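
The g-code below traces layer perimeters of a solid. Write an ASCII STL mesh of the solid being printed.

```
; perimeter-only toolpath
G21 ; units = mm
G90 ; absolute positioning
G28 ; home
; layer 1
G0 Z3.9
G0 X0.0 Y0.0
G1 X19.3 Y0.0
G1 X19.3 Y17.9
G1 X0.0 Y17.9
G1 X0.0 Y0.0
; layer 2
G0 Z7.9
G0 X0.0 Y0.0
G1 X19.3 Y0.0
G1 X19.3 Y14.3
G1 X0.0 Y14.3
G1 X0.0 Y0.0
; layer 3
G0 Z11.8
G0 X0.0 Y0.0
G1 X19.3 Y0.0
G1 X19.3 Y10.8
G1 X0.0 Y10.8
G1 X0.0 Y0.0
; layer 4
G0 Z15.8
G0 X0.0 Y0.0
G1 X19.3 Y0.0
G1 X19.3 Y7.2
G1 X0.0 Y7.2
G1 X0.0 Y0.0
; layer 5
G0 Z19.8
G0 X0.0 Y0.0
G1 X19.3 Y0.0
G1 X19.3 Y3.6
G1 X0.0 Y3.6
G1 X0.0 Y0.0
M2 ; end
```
solid part
  facet normal 0.0000 0.0000 -1.0000
    outer loop
      vertex 19.3 21.5 0.0
      vertex 19.3 0.0 0.0
      vertex 0.0 0.0 0.0
    endloop
  endfacet
  facet normal 0.0000 0.0000 -1.0000
    outer loop
      vertex 0.0 21.5 0.0
      vertex 19.3 21.5 0.0
      vertex 0.0 0.0 0.0
    endloop
  endfacet
  facet normal 0.0000 -1.0000 0.0000
    outer loop
      vertex 0.0 0.0 0.0
      vertex 19.3 0.0 0.0
      vertex 19.3 0.0 23.7
    endloop
  endfacet
  facet normal 0.0000 -1.0000 0.0000
    outer loop
      vertex 0.0 0.0 0.0
      vertex 19.3 0.0 23.7
      vertex 0.0 0.0 23.7
    endloop
  endfacet
  facet normal 0.0000 0.7406 0.6719
    outer loop
      vertex 0.0 0.0 23.7
      vertex 19.3 0.0 23.7
      vertex 19.3 21.5 0.0
    endloop
  endfacet
  facet normal 0.0000 0.7406 0.6719
    outer loop
      vertex 0.0 0.0 23.7
      vertex 19.3 21.5 0.0
      vertex 0.0 21.5 0.0
    endloop
  endfacet
  facet normal -1.0000 0.0000 0.0000
    outer loop
      vertex 0.0 0.0 23.7
      vertex 0.0 21.5 0.0
      vertex 0.0 0.0 0.0
    endloop
  endfacet
  facet normal 1.0000 0.0000 0.0000
    outer loop
      vertex 19.3 0.0 0.0
      vertex 19.3 21.5 0.0
      vertex 19.3 0.0 23.7
    endloop
  endfacet
endsolid part

The G0 Z moves step by Δz≈3.9 mm. The G1 loops shrink linearly with z, so the solid tapers from its base footprint up to z≈23.7. Closing with a flat bottom cap and the tapered top and triangulating gives 8 facets — a wedge (ramp): 19.3 × 21.5 mm base, rising to 23.7 mm along the y=0 edge and sloping linearly to z=0 at y=21.5.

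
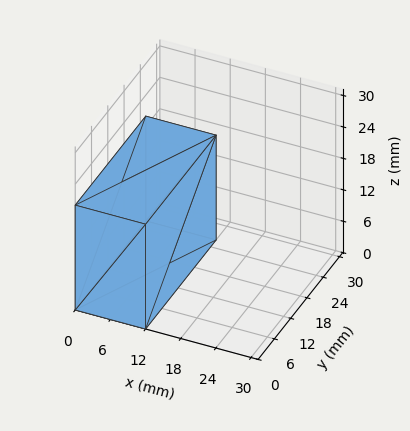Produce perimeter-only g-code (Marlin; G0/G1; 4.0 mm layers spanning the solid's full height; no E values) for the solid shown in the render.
Reading the render: the shape is a rectangular box, roughly 12 × 26 mm footprint and 20 mm tall (dimensions read to the nearest mm from the axis ticks). For the g-code, the solid's height is divided into equal slices at the stated Δz and each level perimeter traced with G1 moves after a G0 lift.

; perimeter-only toolpath
G21 ; units = mm
G90 ; absolute positioning
G28 ; home
; layer 1
G0 Z4.0
G0 X0.0 Y0.0
G1 X12.0 Y0.0
G1 X12.0 Y26.0
G1 X0.0 Y26.0
G1 X0.0 Y0.0
; layer 2
G0 Z8.0
G0 X0.0 Y0.0
G1 X12.0 Y0.0
G1 X12.0 Y26.0
G1 X0.0 Y26.0
G1 X0.0 Y0.0
; layer 3
G0 Z12.0
G0 X0.0 Y0.0
G1 X12.0 Y0.0
G1 X12.0 Y26.0
G1 X0.0 Y26.0
G1 X0.0 Y0.0
; layer 4
G0 Z16.0
G0 X0.0 Y0.0
G1 X12.0 Y0.0
G1 X12.0 Y26.0
G1 X0.0 Y26.0
G1 X0.0 Y0.0
; layer 5
G0 Z20.0
G0 X0.0 Y0.0
G1 X12.0 Y0.0
G1 X12.0 Y26.0
G1 X0.0 Y26.0
G1 X0.0 Y0.0
M2 ; end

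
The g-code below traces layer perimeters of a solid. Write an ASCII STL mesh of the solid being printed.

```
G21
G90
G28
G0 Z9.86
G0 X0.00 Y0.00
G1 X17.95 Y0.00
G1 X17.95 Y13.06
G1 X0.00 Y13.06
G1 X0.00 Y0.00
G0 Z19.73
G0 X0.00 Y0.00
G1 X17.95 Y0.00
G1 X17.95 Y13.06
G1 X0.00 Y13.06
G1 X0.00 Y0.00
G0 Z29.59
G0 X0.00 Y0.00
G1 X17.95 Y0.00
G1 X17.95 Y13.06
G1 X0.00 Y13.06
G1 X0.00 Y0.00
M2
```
solid part
  facet normal 0.0000 0.0000 -1.0000
    outer loop
      vertex 17.95 13.06 0.00
      vertex 17.95 0.00 0.00
      vertex 0.00 0.00 0.00
    endloop
  endfacet
  facet normal 0.0000 0.0000 -1.0000
    outer loop
      vertex 0.00 13.06 0.00
      vertex 17.95 13.06 0.00
      vertex 0.00 0.00 0.00
    endloop
  endfacet
  facet normal 0.0000 0.0000 1.0000
    outer loop
      vertex 0.00 0.00 29.59
      vertex 17.95 0.00 29.59
      vertex 17.95 13.06 29.59
    endloop
  endfacet
  facet normal 0.0000 0.0000 1.0000
    outer loop
      vertex 0.00 0.00 29.59
      vertex 17.95 13.06 29.59
      vertex 0.00 13.06 29.59
    endloop
  endfacet
  facet normal 0.0000 -1.0000 0.0000
    outer loop
      vertex 0.00 0.00 0.00
      vertex 17.95 0.00 0.00
      vertex 17.95 0.00 29.59
    endloop
  endfacet
  facet normal 0.0000 -1.0000 0.0000
    outer loop
      vertex 0.00 0.00 0.00
      vertex 17.95 0.00 29.59
      vertex 0.00 0.00 29.59
    endloop
  endfacet
  facet normal 0.0000 1.0000 0.0000
    outer loop
      vertex 17.95 13.06 29.59
      vertex 17.95 13.06 0.00
      vertex 0.00 13.06 0.00
    endloop
  endfacet
  facet normal 0.0000 1.0000 0.0000
    outer loop
      vertex 0.00 13.06 29.59
      vertex 17.95 13.06 29.59
      vertex 0.00 13.06 0.00
    endloop
  endfacet
  facet normal -1.0000 0.0000 0.0000
    outer loop
      vertex 0.00 13.06 29.59
      vertex 0.00 13.06 0.00
      vertex 0.00 0.00 0.00
    endloop
  endfacet
  facet normal -1.0000 0.0000 0.0000
    outer loop
      vertex 0.00 0.00 29.59
      vertex 0.00 13.06 29.59
      vertex 0.00 0.00 0.00
    endloop
  endfacet
  facet normal 1.0000 0.0000 0.0000
    outer loop
      vertex 17.95 0.00 0.00
      vertex 17.95 13.06 0.00
      vertex 17.95 13.06 29.59
    endloop
  endfacet
  facet normal 1.0000 0.0000 0.0000
    outer loop
      vertex 17.95 0.00 0.00
      vertex 17.95 13.06 29.59
      vertex 17.95 0.00 29.59
    endloop
  endfacet
endsolid part

The G0 Z moves step by Δz≈9.86 mm. Every layer's G1 loop is the same polygon, so the solid is a straight extrusion of it from z=0 to z≈29.6. Closing with flat bottom and top caps and triangulating gives 12 facets — a rectangular box, roughly 17.9 × 13.1 mm footprint and 29.6 mm tall.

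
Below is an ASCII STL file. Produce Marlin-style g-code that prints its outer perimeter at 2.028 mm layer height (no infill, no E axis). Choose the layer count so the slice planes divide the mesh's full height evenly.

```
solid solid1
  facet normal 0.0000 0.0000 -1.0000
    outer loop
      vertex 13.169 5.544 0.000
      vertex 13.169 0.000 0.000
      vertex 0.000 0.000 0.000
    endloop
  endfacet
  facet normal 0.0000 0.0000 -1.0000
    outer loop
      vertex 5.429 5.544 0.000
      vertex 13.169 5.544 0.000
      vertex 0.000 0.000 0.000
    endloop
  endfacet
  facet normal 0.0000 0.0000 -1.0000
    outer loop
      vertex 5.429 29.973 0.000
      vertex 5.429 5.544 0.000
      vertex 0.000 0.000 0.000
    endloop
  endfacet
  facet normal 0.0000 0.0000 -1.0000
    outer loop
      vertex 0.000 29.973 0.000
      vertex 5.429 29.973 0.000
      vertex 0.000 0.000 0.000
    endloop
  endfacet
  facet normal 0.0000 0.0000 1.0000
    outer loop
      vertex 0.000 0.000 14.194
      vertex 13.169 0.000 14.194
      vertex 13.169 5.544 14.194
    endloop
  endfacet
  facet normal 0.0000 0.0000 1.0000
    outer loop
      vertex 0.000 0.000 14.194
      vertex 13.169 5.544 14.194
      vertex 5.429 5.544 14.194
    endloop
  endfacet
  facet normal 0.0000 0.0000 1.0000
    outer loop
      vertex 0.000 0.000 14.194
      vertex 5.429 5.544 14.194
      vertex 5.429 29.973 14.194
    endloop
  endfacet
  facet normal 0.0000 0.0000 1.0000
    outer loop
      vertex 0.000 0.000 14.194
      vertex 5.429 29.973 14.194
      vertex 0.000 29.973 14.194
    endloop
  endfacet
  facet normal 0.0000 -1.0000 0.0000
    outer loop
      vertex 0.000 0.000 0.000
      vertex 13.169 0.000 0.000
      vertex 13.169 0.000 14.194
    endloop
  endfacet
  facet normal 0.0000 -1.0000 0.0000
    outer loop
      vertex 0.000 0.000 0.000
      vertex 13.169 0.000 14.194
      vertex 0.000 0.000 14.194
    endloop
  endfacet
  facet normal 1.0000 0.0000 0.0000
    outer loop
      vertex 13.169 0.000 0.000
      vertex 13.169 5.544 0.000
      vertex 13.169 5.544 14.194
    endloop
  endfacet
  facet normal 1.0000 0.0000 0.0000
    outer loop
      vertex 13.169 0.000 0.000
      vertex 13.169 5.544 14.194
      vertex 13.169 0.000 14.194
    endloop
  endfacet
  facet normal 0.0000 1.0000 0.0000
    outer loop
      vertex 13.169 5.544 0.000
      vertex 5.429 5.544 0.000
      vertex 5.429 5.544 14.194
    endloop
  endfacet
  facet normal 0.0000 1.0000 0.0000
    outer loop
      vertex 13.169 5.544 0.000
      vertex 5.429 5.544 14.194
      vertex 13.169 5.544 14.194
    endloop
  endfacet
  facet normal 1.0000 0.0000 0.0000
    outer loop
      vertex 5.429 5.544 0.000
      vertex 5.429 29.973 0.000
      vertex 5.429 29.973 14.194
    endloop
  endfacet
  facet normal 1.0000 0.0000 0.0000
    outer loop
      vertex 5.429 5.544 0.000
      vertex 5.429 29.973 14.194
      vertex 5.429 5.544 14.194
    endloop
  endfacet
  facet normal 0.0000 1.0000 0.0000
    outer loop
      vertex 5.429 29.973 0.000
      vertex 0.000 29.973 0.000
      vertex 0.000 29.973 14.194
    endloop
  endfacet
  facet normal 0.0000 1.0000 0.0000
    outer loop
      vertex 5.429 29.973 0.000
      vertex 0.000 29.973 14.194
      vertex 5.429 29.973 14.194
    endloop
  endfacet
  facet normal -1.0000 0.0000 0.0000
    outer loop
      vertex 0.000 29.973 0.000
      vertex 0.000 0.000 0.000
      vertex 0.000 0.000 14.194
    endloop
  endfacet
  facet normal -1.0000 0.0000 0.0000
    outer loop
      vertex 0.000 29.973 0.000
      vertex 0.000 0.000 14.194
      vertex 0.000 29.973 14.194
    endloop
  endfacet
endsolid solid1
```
; perimeter-only toolpath
G21 ; units = mm
G90 ; absolute positioning
G28 ; home
; layer 1
G0 Z2.028
G0 X0.000 Y0.000
G1 X13.169 Y0.000
G1 X13.169 Y5.544
G1 X5.429 Y5.544
G1 X5.429 Y29.973
G1 X0.000 Y29.973
G1 X0.000 Y0.000
; layer 2
G0 Z4.055
G0 X0.000 Y0.000
G1 X13.169 Y0.000
G1 X13.169 Y5.544
G1 X5.429 Y5.544
G1 X5.429 Y29.973
G1 X0.000 Y29.973
G1 X0.000 Y0.000
; layer 3
G0 Z6.083
G0 X0.000 Y0.000
G1 X13.169 Y0.000
G1 X13.169 Y5.544
G1 X5.429 Y5.544
G1 X5.429 Y29.973
G1 X0.000 Y29.973
G1 X0.000 Y0.000
; layer 4
G0 Z8.111
G0 X0.000 Y0.000
G1 X13.169 Y0.000
G1 X13.169 Y5.544
G1 X5.429 Y5.544
G1 X5.429 Y29.973
G1 X0.000 Y29.973
G1 X0.000 Y0.000
; layer 5
G0 Z10.139
G0 X0.000 Y0.000
G1 X13.169 Y0.000
G1 X13.169 Y5.544
G1 X5.429 Y5.544
G1 X5.429 Y29.973
G1 X0.000 Y29.973
G1 X0.000 Y0.000
; layer 6
G0 Z12.166
G0 X0.000 Y0.000
G1 X13.169 Y0.000
G1 X13.169 Y5.544
G1 X5.429 Y5.544
G1 X5.429 Y29.973
G1 X0.000 Y29.973
G1 X0.000 Y0.000
; layer 7
G0 Z14.194
G0 X0.000 Y0.000
G1 X13.169 Y0.000
G1 X13.169 Y5.544
G1 X5.429 Y5.544
G1 X5.429 Y29.973
G1 X0.000 Y29.973
G1 X0.000 Y0.000
M2 ; end

The solid is an L-shaped prism: outer 13.2 × 30 mm, arm thicknesses ≈ 5.54 mm (horizontal) and 5.43 mm (vertical), extruded 14.2 mm in z. Slicing at Δz = 2.028 mm — 7 equal slices spanning the solid's height, so layer i sits at z = i·h/7 — gives 7 non-empty perimeters. Each is a 6-segment closed polygon; G0 lifts to the layer z and rapids to the start vertex, then G1 traces the edges.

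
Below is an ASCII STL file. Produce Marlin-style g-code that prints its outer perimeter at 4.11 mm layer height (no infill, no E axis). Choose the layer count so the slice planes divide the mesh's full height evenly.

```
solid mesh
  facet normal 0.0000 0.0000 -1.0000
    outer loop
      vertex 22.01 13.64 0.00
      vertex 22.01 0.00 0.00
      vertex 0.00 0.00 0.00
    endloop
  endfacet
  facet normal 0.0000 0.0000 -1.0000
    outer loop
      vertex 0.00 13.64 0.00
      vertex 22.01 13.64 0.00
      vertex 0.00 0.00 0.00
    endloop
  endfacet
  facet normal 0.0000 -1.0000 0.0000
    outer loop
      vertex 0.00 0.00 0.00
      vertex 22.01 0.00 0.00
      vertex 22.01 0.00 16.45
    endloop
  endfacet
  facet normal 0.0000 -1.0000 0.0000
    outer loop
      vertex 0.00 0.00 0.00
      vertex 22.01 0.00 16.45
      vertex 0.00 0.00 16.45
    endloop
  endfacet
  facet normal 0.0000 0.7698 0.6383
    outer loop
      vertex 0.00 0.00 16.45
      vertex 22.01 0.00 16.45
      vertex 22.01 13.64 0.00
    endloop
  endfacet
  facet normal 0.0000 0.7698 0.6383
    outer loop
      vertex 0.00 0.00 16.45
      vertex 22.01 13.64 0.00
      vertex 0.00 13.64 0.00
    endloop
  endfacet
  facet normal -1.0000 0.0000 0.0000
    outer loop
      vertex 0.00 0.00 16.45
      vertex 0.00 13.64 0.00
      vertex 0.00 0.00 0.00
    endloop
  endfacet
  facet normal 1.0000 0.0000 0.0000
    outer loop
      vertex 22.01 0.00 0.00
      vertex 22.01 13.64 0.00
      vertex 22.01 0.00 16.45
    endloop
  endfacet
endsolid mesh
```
; perimeter-only toolpath
G21 ; units = mm
G90 ; absolute positioning
G28 ; home
; layer 1
G0 Z4.11
G0 X0.00 Y0.00
G1 X22.01 Y0.00
G1 X22.01 Y10.23
G1 X0.00 Y10.23
G1 X0.00 Y0.00
; layer 2
G0 Z8.22
G0 X0.00 Y0.00
G1 X22.01 Y0.00
G1 X22.01 Y6.82
G1 X0.00 Y6.82
G1 X0.00 Y0.00
; layer 3
G0 Z12.34
G0 X0.00 Y0.00
G1 X22.01 Y0.00
G1 X22.01 Y3.41
G1 X0.00 Y3.41
G1 X0.00 Y0.00
M2 ; end

The solid is a wedge (ramp): 22 × 13.6 mm base, rising to 16.4 mm along the y=0 edge and sloping linearly to z=0 at y=13.6. Slicing at Δz = 4.11 mm — 4 equal slices spanning the solid's height, so layer i sits at z = i·h/4 — gives 3 non-empty perimeters. Each is a 4-segment closed polygon; G0 lifts to the layer z and rapids to the start vertex, then G1 traces the edges. The cross-section shrinks linearly with z (the slice at the apex is degenerate and omitted).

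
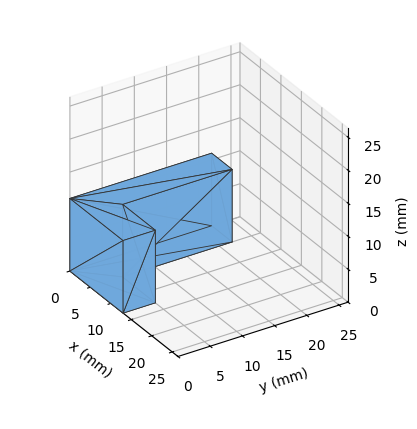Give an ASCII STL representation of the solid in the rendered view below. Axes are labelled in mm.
Reading the render: the shape is an L-shaped prism: outer 13 × 22 mm, arm thicknesses ≈ 5 mm (horizontal) and 5 mm (vertical), extruded 11 mm in z (dimensions read to the nearest mm from the axis ticks). For the STL, each face is triangulated and given an outward normal.

solid part
  facet normal 0.0000 0.0000 -1.0000
    outer loop
      vertex 13.00 5.00 0.00
      vertex 13.00 0.00 0.00
      vertex 0.00 0.00 0.00
    endloop
  endfacet
  facet normal 0.0000 0.0000 -1.0000
    outer loop
      vertex 5.00 5.00 0.00
      vertex 13.00 5.00 0.00
      vertex 0.00 0.00 0.00
    endloop
  endfacet
  facet normal 0.0000 0.0000 -1.0000
    outer loop
      vertex 5.00 22.00 0.00
      vertex 5.00 5.00 0.00
      vertex 0.00 0.00 0.00
    endloop
  endfacet
  facet normal 0.0000 0.0000 -1.0000
    outer loop
      vertex 0.00 22.00 0.00
      vertex 5.00 22.00 0.00
      vertex 0.00 0.00 0.00
    endloop
  endfacet
  facet normal 0.0000 0.0000 1.0000
    outer loop
      vertex 0.00 0.00 11.00
      vertex 13.00 0.00 11.00
      vertex 13.00 5.00 11.00
    endloop
  endfacet
  facet normal 0.0000 0.0000 1.0000
    outer loop
      vertex 0.00 0.00 11.00
      vertex 13.00 5.00 11.00
      vertex 5.00 5.00 11.00
    endloop
  endfacet
  facet normal 0.0000 0.0000 1.0000
    outer loop
      vertex 0.00 0.00 11.00
      vertex 5.00 5.00 11.00
      vertex 5.00 22.00 11.00
    endloop
  endfacet
  facet normal 0.0000 0.0000 1.0000
    outer loop
      vertex 0.00 0.00 11.00
      vertex 5.00 22.00 11.00
      vertex 0.00 22.00 11.00
    endloop
  endfacet
  facet normal 0.0000 -1.0000 0.0000
    outer loop
      vertex 0.00 0.00 0.00
      vertex 13.00 0.00 0.00
      vertex 13.00 0.00 11.00
    endloop
  endfacet
  facet normal 0.0000 -1.0000 0.0000
    outer loop
      vertex 0.00 0.00 0.00
      vertex 13.00 0.00 11.00
      vertex 0.00 0.00 11.00
    endloop
  endfacet
  facet normal 1.0000 0.0000 0.0000
    outer loop
      vertex 13.00 0.00 0.00
      vertex 13.00 5.00 0.00
      vertex 13.00 5.00 11.00
    endloop
  endfacet
  facet normal 1.0000 0.0000 0.0000
    outer loop
      vertex 13.00 0.00 0.00
      vertex 13.00 5.00 11.00
      vertex 13.00 0.00 11.00
    endloop
  endfacet
  facet normal 0.0000 1.0000 0.0000
    outer loop
      vertex 13.00 5.00 0.00
      vertex 5.00 5.00 0.00
      vertex 5.00 5.00 11.00
    endloop
  endfacet
  facet normal 0.0000 1.0000 0.0000
    outer loop
      vertex 13.00 5.00 0.00
      vertex 5.00 5.00 11.00
      vertex 13.00 5.00 11.00
    endloop
  endfacet
  facet normal 1.0000 0.0000 0.0000
    outer loop
      vertex 5.00 5.00 0.00
      vertex 5.00 22.00 0.00
      vertex 5.00 22.00 11.00
    endloop
  endfacet
  facet normal 1.0000 0.0000 0.0000
    outer loop
      vertex 5.00 5.00 0.00
      vertex 5.00 22.00 11.00
      vertex 5.00 5.00 11.00
    endloop
  endfacet
  facet normal 0.0000 1.0000 0.0000
    outer loop
      vertex 5.00 22.00 0.00
      vertex 0.00 22.00 0.00
      vertex 0.00 22.00 11.00
    endloop
  endfacet
  facet normal 0.0000 1.0000 0.0000
    outer loop
      vertex 5.00 22.00 0.00
      vertex 0.00 22.00 11.00
      vertex 5.00 22.00 11.00
    endloop
  endfacet
  facet normal -1.0000 0.0000 0.0000
    outer loop
      vertex 0.00 22.00 0.00
      vertex 0.00 0.00 0.00
      vertex 0.00 0.00 11.00
    endloop
  endfacet
  facet normal -1.0000 0.0000 0.0000
    outer loop
      vertex 0.00 22.00 0.00
      vertex 0.00 0.00 11.00
      vertex 0.00 22.00 11.00
    endloop
  endfacet
endsolid part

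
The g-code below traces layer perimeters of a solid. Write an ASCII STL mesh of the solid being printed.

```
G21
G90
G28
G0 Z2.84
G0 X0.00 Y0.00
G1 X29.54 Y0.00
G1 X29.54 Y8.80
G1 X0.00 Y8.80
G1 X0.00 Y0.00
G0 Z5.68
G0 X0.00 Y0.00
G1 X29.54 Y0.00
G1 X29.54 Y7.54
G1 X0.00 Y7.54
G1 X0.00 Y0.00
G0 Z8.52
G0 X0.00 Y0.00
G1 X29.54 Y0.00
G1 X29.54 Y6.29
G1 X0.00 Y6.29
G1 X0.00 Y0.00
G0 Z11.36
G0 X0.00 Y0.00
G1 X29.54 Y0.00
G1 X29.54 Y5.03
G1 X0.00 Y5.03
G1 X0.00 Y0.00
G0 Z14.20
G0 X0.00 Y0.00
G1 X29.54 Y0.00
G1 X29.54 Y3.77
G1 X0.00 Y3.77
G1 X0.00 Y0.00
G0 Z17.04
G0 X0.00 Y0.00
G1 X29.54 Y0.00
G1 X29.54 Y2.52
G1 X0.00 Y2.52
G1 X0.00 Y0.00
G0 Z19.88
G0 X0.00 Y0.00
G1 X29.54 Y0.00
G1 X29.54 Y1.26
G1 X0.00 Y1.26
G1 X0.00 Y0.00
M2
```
solid part
  facet normal 0.0000 0.0000 -1.0000
    outer loop
      vertex 29.54 10.06 0.00
      vertex 29.54 0.00 0.00
      vertex 0.00 0.00 0.00
    endloop
  endfacet
  facet normal 0.0000 0.0000 -1.0000
    outer loop
      vertex 0.00 10.06 0.00
      vertex 29.54 10.06 0.00
      vertex 0.00 0.00 0.00
    endloop
  endfacet
  facet normal 0.0000 -1.0000 0.0000
    outer loop
      vertex 0.00 0.00 0.00
      vertex 29.54 0.00 0.00
      vertex 29.54 0.00 22.72
    endloop
  endfacet
  facet normal 0.0000 -1.0000 0.0000
    outer loop
      vertex 0.00 0.00 0.00
      vertex 29.54 0.00 22.72
      vertex 0.00 0.00 22.72
    endloop
  endfacet
  facet normal 0.0000 0.9144 0.4049
    outer loop
      vertex 0.00 0.00 22.72
      vertex 29.54 0.00 22.72
      vertex 29.54 10.06 0.00
    endloop
  endfacet
  facet normal 0.0000 0.9144 0.4049
    outer loop
      vertex 0.00 0.00 22.72
      vertex 29.54 10.06 0.00
      vertex 0.00 10.06 0.00
    endloop
  endfacet
  facet normal -1.0000 0.0000 0.0000
    outer loop
      vertex 0.00 0.00 22.72
      vertex 0.00 10.06 0.00
      vertex 0.00 0.00 0.00
    endloop
  endfacet
  facet normal 1.0000 0.0000 0.0000
    outer loop
      vertex 29.54 0.00 0.00
      vertex 29.54 10.06 0.00
      vertex 29.54 0.00 22.72
    endloop
  endfacet
endsolid part

The G0 Z moves step by Δz≈2.84 mm. The G1 loops shrink linearly with z, so the solid tapers from its base footprint up to z≈22.7. Closing with a flat bottom cap and the tapered top and triangulating gives 8 facets — a wedge (ramp): 29.5 × 10.1 mm base, rising to 22.7 mm along the y=0 edge and sloping linearly to z=0 at y=10.1.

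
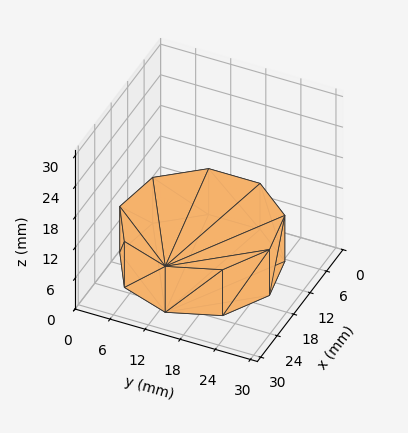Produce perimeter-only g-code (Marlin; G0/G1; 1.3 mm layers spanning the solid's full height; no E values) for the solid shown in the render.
Reading the render: the shape is a regular 9-sided prism (a cylinder approximated with 9 flat sides), circumscribed radius ≈ 13 mm, height ≈ 9 mm (dimensions read to the nearest mm from the axis ticks). For the g-code, the solid's height is divided into equal slices at the stated Δz and each level perimeter traced with G1 moves after a G0 lift.

; perimeter-only toolpath
G21 ; units = mm
G90 ; absolute positioning
G28 ; home
; layer 1
G0 Z1.3
G0 X26.0 Y13.0
G1 X23.0 Y21.4
G1 X15.3 Y25.8
G1 X6.5 Y24.3
G1 X0.8 Y17.4
G1 X0.8 Y8.6
G1 X6.5 Y1.7
G1 X15.3 Y0.2
G1 X23.0 Y4.6
G1 X26.0 Y13.0
; layer 2
G0 Z2.6
G0 X26.0 Y13.0
G1 X23.0 Y21.4
G1 X15.3 Y25.8
G1 X6.5 Y24.3
G1 X0.8 Y17.4
G1 X0.8 Y8.6
G1 X6.5 Y1.7
G1 X15.3 Y0.2
G1 X23.0 Y4.6
G1 X26.0 Y13.0
; layer 3
G0 Z3.9
G0 X26.0 Y13.0
G1 X23.0 Y21.4
G1 X15.3 Y25.8
G1 X6.5 Y24.3
G1 X0.8 Y17.4
G1 X0.8 Y8.6
G1 X6.5 Y1.7
G1 X15.3 Y0.2
G1 X23.0 Y4.6
G1 X26.0 Y13.0
; layer 4
G0 Z5.1
G0 X26.0 Y13.0
G1 X23.0 Y21.4
G1 X15.3 Y25.8
G1 X6.5 Y24.3
G1 X0.8 Y17.4
G1 X0.8 Y8.6
G1 X6.5 Y1.7
G1 X15.3 Y0.2
G1 X23.0 Y4.6
G1 X26.0 Y13.0
; layer 5
G0 Z6.4
G0 X26.0 Y13.0
G1 X23.0 Y21.4
G1 X15.3 Y25.8
G1 X6.5 Y24.3
G1 X0.8 Y17.4
G1 X0.8 Y8.6
G1 X6.5 Y1.7
G1 X15.3 Y0.2
G1 X23.0 Y4.6
G1 X26.0 Y13.0
; layer 6
G0 Z7.7
G0 X26.0 Y13.0
G1 X23.0 Y21.4
G1 X15.3 Y25.8
G1 X6.5 Y24.3
G1 X0.8 Y17.4
G1 X0.8 Y8.6
G1 X6.5 Y1.7
G1 X15.3 Y0.2
G1 X23.0 Y4.6
G1 X26.0 Y13.0
; layer 7
G0 Z9.0
G0 X26.0 Y13.0
G1 X23.0 Y21.4
G1 X15.3 Y25.8
G1 X6.5 Y24.3
G1 X0.8 Y17.4
G1 X0.8 Y8.6
G1 X6.5 Y1.7
G1 X15.3 Y0.2
G1 X23.0 Y4.6
G1 X26.0 Y13.0
M2 ; end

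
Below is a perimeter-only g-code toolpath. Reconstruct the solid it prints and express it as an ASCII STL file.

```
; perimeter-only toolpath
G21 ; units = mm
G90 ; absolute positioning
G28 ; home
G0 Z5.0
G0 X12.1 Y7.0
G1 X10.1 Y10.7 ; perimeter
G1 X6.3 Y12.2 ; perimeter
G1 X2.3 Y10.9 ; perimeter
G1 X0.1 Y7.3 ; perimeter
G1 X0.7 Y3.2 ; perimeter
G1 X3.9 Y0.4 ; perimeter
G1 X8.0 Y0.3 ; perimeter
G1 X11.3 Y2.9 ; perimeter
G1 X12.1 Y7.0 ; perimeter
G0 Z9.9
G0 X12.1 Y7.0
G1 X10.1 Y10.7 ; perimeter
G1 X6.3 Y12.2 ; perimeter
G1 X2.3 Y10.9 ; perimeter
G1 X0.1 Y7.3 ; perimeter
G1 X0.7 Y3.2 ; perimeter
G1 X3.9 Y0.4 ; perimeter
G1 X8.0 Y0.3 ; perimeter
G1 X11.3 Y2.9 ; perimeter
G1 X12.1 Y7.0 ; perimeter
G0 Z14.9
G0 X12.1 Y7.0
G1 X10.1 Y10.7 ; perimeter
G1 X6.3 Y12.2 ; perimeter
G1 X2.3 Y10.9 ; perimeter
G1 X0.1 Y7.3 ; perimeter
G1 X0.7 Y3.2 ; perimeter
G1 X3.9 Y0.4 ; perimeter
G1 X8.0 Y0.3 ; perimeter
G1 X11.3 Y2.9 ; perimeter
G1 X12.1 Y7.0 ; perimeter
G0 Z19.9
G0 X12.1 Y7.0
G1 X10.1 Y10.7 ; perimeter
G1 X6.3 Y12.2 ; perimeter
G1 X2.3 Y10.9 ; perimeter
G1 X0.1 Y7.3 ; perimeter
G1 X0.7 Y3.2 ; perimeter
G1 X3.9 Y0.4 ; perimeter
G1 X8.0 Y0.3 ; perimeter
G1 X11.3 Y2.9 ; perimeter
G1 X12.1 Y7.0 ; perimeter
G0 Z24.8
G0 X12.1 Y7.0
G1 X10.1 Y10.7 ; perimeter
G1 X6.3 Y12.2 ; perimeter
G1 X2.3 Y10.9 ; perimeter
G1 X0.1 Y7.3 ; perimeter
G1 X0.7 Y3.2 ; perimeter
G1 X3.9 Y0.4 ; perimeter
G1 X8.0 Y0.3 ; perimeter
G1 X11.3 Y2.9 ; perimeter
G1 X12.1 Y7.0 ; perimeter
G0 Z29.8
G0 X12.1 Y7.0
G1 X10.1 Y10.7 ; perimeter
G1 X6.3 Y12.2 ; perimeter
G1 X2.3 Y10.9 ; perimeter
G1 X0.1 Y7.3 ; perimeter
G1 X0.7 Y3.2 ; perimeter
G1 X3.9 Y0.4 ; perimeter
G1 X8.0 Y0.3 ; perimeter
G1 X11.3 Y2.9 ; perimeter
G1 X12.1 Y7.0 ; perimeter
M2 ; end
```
solid part
  facet normal 0.0000 0.0000 -1.0000
    outer loop
      vertex 6.3 12.2 0.0
      vertex 10.1 10.7 0.0
      vertex 12.1 7.0 0.0
    endloop
  endfacet
  facet normal 0.0000 0.0000 -1.0000
    outer loop
      vertex 2.3 10.9 0.0
      vertex 6.3 12.2 0.0
      vertex 12.1 7.0 0.0
    endloop
  endfacet
  facet normal 0.0000 0.0000 -1.0000
    outer loop
      vertex 0.1 7.3 0.0
      vertex 2.3 10.9 0.0
      vertex 12.1 7.0 0.0
    endloop
  endfacet
  facet normal 0.0000 0.0000 -1.0000
    outer loop
      vertex 0.7 3.2 0.0
      vertex 0.1 7.3 0.0
      vertex 12.1 7.0 0.0
    endloop
  endfacet
  facet normal 0.0000 0.0000 -1.0000
    outer loop
      vertex 3.9 0.4 0.0
      vertex 0.7 3.2 0.0
      vertex 12.1 7.0 0.0
    endloop
  endfacet
  facet normal 0.0000 0.0000 -1.0000
    outer loop
      vertex 8.0 0.3 0.0
      vertex 3.9 0.4 0.0
      vertex 12.1 7.0 0.0
    endloop
  endfacet
  facet normal 0.0000 0.0000 -1.0000
    outer loop
      vertex 11.3 2.9 0.0
      vertex 8.0 0.3 0.0
      vertex 12.1 7.0 0.0
    endloop
  endfacet
  facet normal 0.0000 0.0000 1.0000
    outer loop
      vertex 12.1 7.0 29.8
      vertex 10.1 10.7 29.8
      vertex 6.3 12.2 29.8
    endloop
  endfacet
  facet normal 0.0000 0.0000 1.0000
    outer loop
      vertex 12.1 7.0 29.8
      vertex 6.3 12.2 29.8
      vertex 2.3 10.9 29.8
    endloop
  endfacet
  facet normal 0.0000 0.0000 1.0000
    outer loop
      vertex 12.1 7.0 29.8
      vertex 2.3 10.9 29.8
      vertex 0.1 7.3 29.8
    endloop
  endfacet
  facet normal 0.0000 0.0000 1.0000
    outer loop
      vertex 12.1 7.0 29.8
      vertex 0.1 7.3 29.8
      vertex 0.7 3.2 29.8
    endloop
  endfacet
  facet normal 0.0000 0.0000 1.0000
    outer loop
      vertex 12.1 7.0 29.8
      vertex 0.7 3.2 29.8
      vertex 3.9 0.4 29.8
    endloop
  endfacet
  facet normal 0.0000 0.0000 1.0000
    outer loop
      vertex 12.1 7.0 29.8
      vertex 3.9 0.4 29.8
      vertex 8.0 0.3 29.8
    endloop
  endfacet
  facet normal 0.0000 0.0000 1.0000
    outer loop
      vertex 12.1 7.0 29.8
      vertex 8.0 0.3 29.8
      vertex 11.3 2.9 29.8
    endloop
  endfacet
  facet normal 0.8797 0.4755 0.0000
    outer loop
      vertex 12.1 7.0 0.0
      vertex 10.1 10.7 0.0
      vertex 10.1 10.7 29.8
    endloop
  endfacet
  facet normal 0.8797 0.4755 0.0000
    outer loop
      vertex 12.1 7.0 0.0
      vertex 10.1 10.7 29.8
      vertex 12.1 7.0 29.8
    endloop
  endfacet
  facet normal 0.3672 0.9302 0.0000
    outer loop
      vertex 10.1 10.7 0.0
      vertex 6.3 12.2 0.0
      vertex 6.3 12.2 29.8
    endloop
  endfacet
  facet normal 0.3672 0.9302 0.0000
    outer loop
      vertex 10.1 10.7 0.0
      vertex 6.3 12.2 29.8
      vertex 10.1 10.7 29.8
    endloop
  endfacet
  facet normal -0.3091 0.9510 0.0000
    outer loop
      vertex 6.3 12.2 0.0
      vertex 2.3 10.9 0.0
      vertex 2.3 10.9 29.8
    endloop
  endfacet
  facet normal -0.3091 0.9510 0.0000
    outer loop
      vertex 6.3 12.2 0.0
      vertex 2.3 10.9 29.8
      vertex 6.3 12.2 29.8
    endloop
  endfacet
  facet normal -0.8533 0.5215 0.0000
    outer loop
      vertex 2.3 10.9 0.0
      vertex 0.1 7.3 0.0
      vertex 0.1 7.3 29.8
    endloop
  endfacet
  facet normal -0.8533 0.5215 0.0000
    outer loop
      vertex 2.3 10.9 0.0
      vertex 0.1 7.3 29.8
      vertex 2.3 10.9 29.8
    endloop
  endfacet
  facet normal -0.9895 -0.1448 0.0000
    outer loop
      vertex 0.1 7.3 0.0
      vertex 0.7 3.2 0.0
      vertex 0.7 3.2 29.8
    endloop
  endfacet
  facet normal -0.9895 -0.1448 0.0000
    outer loop
      vertex 0.1 7.3 0.0
      vertex 0.7 3.2 29.8
      vertex 0.1 7.3 29.8
    endloop
  endfacet
  facet normal -0.6585 -0.7526 0.0000
    outer loop
      vertex 0.7 3.2 0.0
      vertex 3.9 0.4 0.0
      vertex 3.9 0.4 29.8
    endloop
  endfacet
  facet normal -0.6585 -0.7526 0.0000
    outer loop
      vertex 0.7 3.2 0.0
      vertex 3.9 0.4 29.8
      vertex 0.7 3.2 29.8
    endloop
  endfacet
  facet normal -0.0244 -0.9997 0.0000
    outer loop
      vertex 3.9 0.4 0.0
      vertex 8.0 0.3 0.0
      vertex 8.0 0.3 29.8
    endloop
  endfacet
  facet normal -0.0244 -0.9997 0.0000
    outer loop
      vertex 3.9 0.4 0.0
      vertex 8.0 0.3 29.8
      vertex 3.9 0.4 29.8
    endloop
  endfacet
  facet normal 0.6189 -0.7855 0.0000
    outer loop
      vertex 8.0 0.3 0.0
      vertex 11.3 2.9 0.0
      vertex 11.3 2.9 29.8
    endloop
  endfacet
  facet normal 0.6189 -0.7855 0.0000
    outer loop
      vertex 8.0 0.3 0.0
      vertex 11.3 2.9 29.8
      vertex 8.0 0.3 29.8
    endloop
  endfacet
  facet normal 0.9815 -0.1915 0.0000
    outer loop
      vertex 11.3 2.9 0.0
      vertex 12.1 7.0 0.0
      vertex 12.1 7.0 29.8
    endloop
  endfacet
  facet normal 0.9815 -0.1915 0.0000
    outer loop
      vertex 11.3 2.9 0.0
      vertex 12.1 7.0 29.8
      vertex 11.3 2.9 29.8
    endloop
  endfacet
endsolid part

The G0 Z moves step by Δz≈5.0 mm. Every layer's G1 loop is the same polygon, so the solid is a straight extrusion of it from z=0 to z≈29.8. Closing with flat bottom and top caps and triangulating gives 32 facets — a regular 9-sided prism (a cylinder approximated with 9 flat sides), circumscribed radius ≈ 6.1 mm, height ≈ 29.8 mm.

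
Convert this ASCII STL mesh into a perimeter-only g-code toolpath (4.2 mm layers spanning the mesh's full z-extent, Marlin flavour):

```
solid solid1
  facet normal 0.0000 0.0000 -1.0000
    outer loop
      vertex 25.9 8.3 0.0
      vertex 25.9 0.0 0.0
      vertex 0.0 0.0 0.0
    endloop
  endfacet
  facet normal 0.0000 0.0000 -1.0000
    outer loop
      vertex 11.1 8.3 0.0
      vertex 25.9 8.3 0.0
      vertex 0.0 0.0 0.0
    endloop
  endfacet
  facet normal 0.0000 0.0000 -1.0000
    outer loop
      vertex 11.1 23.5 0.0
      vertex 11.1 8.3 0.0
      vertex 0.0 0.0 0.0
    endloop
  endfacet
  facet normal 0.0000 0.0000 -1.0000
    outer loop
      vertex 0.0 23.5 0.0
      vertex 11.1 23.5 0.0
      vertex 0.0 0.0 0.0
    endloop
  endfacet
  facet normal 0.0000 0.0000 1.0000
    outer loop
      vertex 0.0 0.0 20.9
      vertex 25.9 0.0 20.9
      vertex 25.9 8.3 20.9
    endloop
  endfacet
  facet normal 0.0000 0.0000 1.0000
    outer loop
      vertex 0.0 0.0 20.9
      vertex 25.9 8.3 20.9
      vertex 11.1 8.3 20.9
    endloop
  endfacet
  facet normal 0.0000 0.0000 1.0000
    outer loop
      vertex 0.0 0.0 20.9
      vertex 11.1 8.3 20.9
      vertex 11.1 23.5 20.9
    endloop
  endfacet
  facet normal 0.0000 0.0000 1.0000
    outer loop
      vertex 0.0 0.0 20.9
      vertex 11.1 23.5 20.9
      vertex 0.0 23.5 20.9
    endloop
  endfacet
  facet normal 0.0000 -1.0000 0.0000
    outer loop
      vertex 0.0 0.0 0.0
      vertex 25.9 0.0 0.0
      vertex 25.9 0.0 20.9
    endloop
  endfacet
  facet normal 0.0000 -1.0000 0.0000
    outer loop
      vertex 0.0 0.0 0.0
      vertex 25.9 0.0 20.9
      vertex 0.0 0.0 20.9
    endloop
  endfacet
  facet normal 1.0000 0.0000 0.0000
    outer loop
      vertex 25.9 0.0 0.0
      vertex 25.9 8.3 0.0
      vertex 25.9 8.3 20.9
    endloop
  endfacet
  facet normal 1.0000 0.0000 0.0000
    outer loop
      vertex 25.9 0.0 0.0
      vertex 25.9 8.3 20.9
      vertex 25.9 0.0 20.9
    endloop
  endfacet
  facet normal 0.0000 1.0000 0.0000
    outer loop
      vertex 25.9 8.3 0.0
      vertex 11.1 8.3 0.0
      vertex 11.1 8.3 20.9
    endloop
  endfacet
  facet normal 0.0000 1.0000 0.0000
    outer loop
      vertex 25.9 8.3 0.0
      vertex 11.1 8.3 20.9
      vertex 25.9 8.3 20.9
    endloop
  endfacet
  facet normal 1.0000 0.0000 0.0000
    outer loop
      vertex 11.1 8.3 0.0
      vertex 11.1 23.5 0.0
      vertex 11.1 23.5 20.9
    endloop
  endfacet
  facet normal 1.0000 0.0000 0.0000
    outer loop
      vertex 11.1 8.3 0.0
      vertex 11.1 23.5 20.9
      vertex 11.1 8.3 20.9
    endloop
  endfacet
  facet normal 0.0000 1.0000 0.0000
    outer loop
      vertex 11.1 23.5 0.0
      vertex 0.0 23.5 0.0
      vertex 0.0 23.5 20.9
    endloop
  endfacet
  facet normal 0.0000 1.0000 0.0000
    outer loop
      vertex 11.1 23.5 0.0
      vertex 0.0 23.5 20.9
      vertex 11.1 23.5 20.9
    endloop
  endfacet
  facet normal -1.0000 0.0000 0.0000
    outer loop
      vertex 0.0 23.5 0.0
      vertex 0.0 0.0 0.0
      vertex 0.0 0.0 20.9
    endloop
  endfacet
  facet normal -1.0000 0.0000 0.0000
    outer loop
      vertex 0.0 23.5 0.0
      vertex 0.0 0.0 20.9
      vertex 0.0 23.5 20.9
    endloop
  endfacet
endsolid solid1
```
; perimeter-only toolpath
G21 ; units = mm
G90 ; absolute positioning
G28 ; home
; layer 1
G0 Z4.2
G0 X0.0 Y0.0
G1 X25.9 Y0.0
G1 X25.9 Y8.3
G1 X11.1 Y8.3
G1 X11.1 Y23.5
G1 X0.0 Y23.5
G1 X0.0 Y0.0
; layer 2
G0 Z8.4
G0 X0.0 Y0.0
G1 X25.9 Y0.0
G1 X25.9 Y8.3
G1 X11.1 Y8.3
G1 X11.1 Y23.5
G1 X0.0 Y23.5
G1 X0.0 Y0.0
; layer 3
G0 Z12.5
G0 X0.0 Y0.0
G1 X25.9 Y0.0
G1 X25.9 Y8.3
G1 X11.1 Y8.3
G1 X11.1 Y23.5
G1 X0.0 Y23.5
G1 X0.0 Y0.0
; layer 4
G0 Z16.7
G0 X0.0 Y0.0
G1 X25.9 Y0.0
G1 X25.9 Y8.3
G1 X11.1 Y8.3
G1 X11.1 Y23.5
G1 X0.0 Y23.5
G1 X0.0 Y0.0
; layer 5
G0 Z20.9
G0 X0.0 Y0.0
G1 X25.9 Y0.0
G1 X25.9 Y8.3
G1 X11.1 Y8.3
G1 X11.1 Y23.5
G1 X0.0 Y23.5
G1 X0.0 Y0.0
M2 ; end

The solid is an L-shaped prism: outer 25.9 × 23.5 mm, arm thicknesses ≈ 8.3 mm (horizontal) and 11.1 mm (vertical), extruded 20.9 mm in z. Slicing at Δz = 4.2 mm — 5 equal slices spanning the solid's height, so layer i sits at z = i·h/5 — gives 5 non-empty perimeters. Each is a 6-segment closed polygon; G0 lifts to the layer z and rapids to the start vertex, then G1 traces the edges.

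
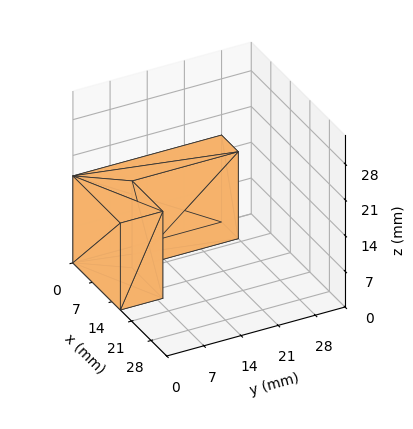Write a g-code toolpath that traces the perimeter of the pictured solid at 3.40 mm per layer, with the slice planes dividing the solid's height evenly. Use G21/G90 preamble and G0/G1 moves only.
Reading the render: the shape is an L-shaped prism: outer 17 × 28 mm, arm thicknesses ≈ 8 mm (horizontal) and 6 mm (vertical), extruded 17 mm in z (dimensions read to the nearest mm from the axis ticks). For the g-code, the solid's height is divided into equal slices at the stated Δz and each level perimeter traced with G1 moves after a G0 lift.

; perimeter-only toolpath
G21 ; units = mm
G90 ; absolute positioning
G28 ; home
; layer 1
G0 Z3.40
G0 X0.00 Y0.00
G1 X17.00 Y0.00
G1 X17.00 Y8.00
G1 X6.00 Y8.00
G1 X6.00 Y28.00
G1 X0.00 Y28.00
G1 X0.00 Y0.00
; layer 2
G0 Z6.80
G0 X0.00 Y0.00
G1 X17.00 Y0.00
G1 X17.00 Y8.00
G1 X6.00 Y8.00
G1 X6.00 Y28.00
G1 X0.00 Y28.00
G1 X0.00 Y0.00
; layer 3
G0 Z10.20
G0 X0.00 Y0.00
G1 X17.00 Y0.00
G1 X17.00 Y8.00
G1 X6.00 Y8.00
G1 X6.00 Y28.00
G1 X0.00 Y28.00
G1 X0.00 Y0.00
; layer 4
G0 Z13.60
G0 X0.00 Y0.00
G1 X17.00 Y0.00
G1 X17.00 Y8.00
G1 X6.00 Y8.00
G1 X6.00 Y28.00
G1 X0.00 Y28.00
G1 X0.00 Y0.00
; layer 5
G0 Z17.00
G0 X0.00 Y0.00
G1 X17.00 Y0.00
G1 X17.00 Y8.00
G1 X6.00 Y8.00
G1 X6.00 Y28.00
G1 X0.00 Y28.00
G1 X0.00 Y0.00
M2 ; end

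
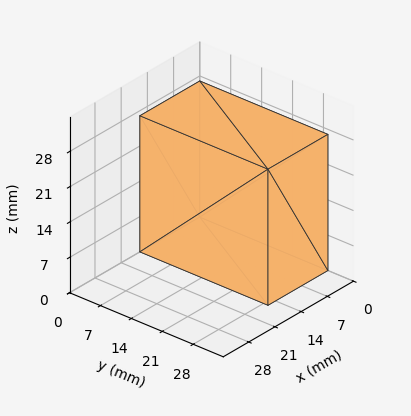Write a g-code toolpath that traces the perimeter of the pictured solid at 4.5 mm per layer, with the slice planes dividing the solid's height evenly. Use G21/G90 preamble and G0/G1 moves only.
Reading the render: the shape is a rectangular box, roughly 16 × 29 mm footprint and 27 mm tall (dimensions read to the nearest mm from the axis ticks). For the g-code, the solid's height is divided into equal slices at the stated Δz and each level perimeter traced with G1 moves after a G0 lift.

; perimeter-only toolpath
G21 ; units = mm
G90 ; absolute positioning
G28 ; home
; layer 1
G0 Z4.5
G0 X0.0 Y0.0
G1 X16.0 Y0.0
G1 X16.0 Y29.0
G1 X0.0 Y29.0
G1 X0.0 Y0.0
; layer 2
G0 Z9.0
G0 X0.0 Y0.0
G1 X16.0 Y0.0
G1 X16.0 Y29.0
G1 X0.0 Y29.0
G1 X0.0 Y0.0
; layer 3
G0 Z13.5
G0 X0.0 Y0.0
G1 X16.0 Y0.0
G1 X16.0 Y29.0
G1 X0.0 Y29.0
G1 X0.0 Y0.0
; layer 4
G0 Z18.0
G0 X0.0 Y0.0
G1 X16.0 Y0.0
G1 X16.0 Y29.0
G1 X0.0 Y29.0
G1 X0.0 Y0.0
; layer 5
G0 Z22.5
G0 X0.0 Y0.0
G1 X16.0 Y0.0
G1 X16.0 Y29.0
G1 X0.0 Y29.0
G1 X0.0 Y0.0
; layer 6
G0 Z27.0
G0 X0.0 Y0.0
G1 X16.0 Y0.0
G1 X16.0 Y29.0
G1 X0.0 Y29.0
G1 X0.0 Y0.0
M2 ; end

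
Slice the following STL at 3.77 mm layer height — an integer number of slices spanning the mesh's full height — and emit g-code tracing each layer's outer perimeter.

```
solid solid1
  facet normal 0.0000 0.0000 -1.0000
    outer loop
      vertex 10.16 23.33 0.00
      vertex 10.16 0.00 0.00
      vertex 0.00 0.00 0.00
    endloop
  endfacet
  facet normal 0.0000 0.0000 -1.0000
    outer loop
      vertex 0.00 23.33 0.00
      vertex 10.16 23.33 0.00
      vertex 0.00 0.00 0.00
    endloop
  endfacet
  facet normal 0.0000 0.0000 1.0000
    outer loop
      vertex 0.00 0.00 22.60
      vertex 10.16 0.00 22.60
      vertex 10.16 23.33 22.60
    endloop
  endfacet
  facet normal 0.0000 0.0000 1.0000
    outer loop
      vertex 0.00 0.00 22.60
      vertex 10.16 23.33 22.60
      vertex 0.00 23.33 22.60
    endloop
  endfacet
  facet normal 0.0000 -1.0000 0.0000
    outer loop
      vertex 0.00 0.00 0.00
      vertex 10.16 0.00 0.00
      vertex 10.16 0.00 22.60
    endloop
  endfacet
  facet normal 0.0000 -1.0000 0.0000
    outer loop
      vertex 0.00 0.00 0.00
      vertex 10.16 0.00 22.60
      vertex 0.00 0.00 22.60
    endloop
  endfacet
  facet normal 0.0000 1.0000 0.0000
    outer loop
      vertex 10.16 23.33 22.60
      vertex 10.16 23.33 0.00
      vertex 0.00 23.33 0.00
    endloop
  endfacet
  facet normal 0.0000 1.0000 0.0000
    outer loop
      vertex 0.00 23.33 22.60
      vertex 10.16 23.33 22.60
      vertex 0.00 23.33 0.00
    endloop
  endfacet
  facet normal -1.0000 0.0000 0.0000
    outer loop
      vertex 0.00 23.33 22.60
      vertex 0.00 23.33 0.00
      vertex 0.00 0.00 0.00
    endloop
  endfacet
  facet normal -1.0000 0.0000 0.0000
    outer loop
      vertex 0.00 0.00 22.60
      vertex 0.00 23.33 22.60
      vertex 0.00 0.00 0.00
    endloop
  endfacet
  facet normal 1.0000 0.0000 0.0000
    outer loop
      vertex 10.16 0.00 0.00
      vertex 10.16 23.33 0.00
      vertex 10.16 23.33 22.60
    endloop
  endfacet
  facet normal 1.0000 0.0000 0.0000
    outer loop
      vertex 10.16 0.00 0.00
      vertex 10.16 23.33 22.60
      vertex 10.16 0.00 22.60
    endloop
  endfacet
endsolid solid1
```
; perimeter-only toolpath
G21 ; units = mm
G90 ; absolute positioning
G28 ; home
; layer 1
G0 Z3.77
G0 X0.00 Y0.00
G1 X10.16 Y0.00
G1 X10.16 Y23.33
G1 X0.00 Y23.33
G1 X0.00 Y0.00
; layer 2
G0 Z7.53
G0 X0.00 Y0.00
G1 X10.16 Y0.00
G1 X10.16 Y23.33
G1 X0.00 Y23.33
G1 X0.00 Y0.00
; layer 3
G0 Z11.30
G0 X0.00 Y0.00
G1 X10.16 Y0.00
G1 X10.16 Y23.33
G1 X0.00 Y23.33
G1 X0.00 Y0.00
; layer 4
G0 Z15.07
G0 X0.00 Y0.00
G1 X10.16 Y0.00
G1 X10.16 Y23.33
G1 X0.00 Y23.33
G1 X0.00 Y0.00
; layer 5
G0 Z18.83
G0 X0.00 Y0.00
G1 X10.16 Y0.00
G1 X10.16 Y23.33
G1 X0.00 Y23.33
G1 X0.00 Y0.00
; layer 6
G0 Z22.60
G0 X0.00 Y0.00
G1 X10.16 Y0.00
G1 X10.16 Y23.33
G1 X0.00 Y23.33
G1 X0.00 Y0.00
M2 ; end

The solid is a rectangular box, roughly 10.2 × 23.3 mm footprint and 22.6 mm tall. Slicing at Δz = 3.77 mm — 6 equal slices spanning the solid's height, so layer i sits at z = i·h/6 — gives 6 non-empty perimeters. Each is a 4-segment closed polygon; G0 lifts to the layer z and rapids to the start vertex, then G1 traces the edges.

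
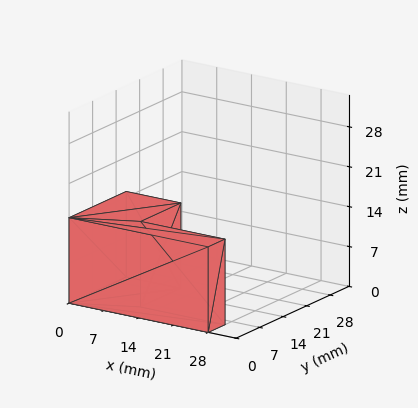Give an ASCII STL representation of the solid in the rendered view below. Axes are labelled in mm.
Reading the render: the shape is an L-shaped prism: outer 28 × 17 mm, arm thicknesses ≈ 5 mm (horizontal) and 11 mm (vertical), extruded 15 mm in z (dimensions read to the nearest mm from the axis ticks). For the STL, each face is triangulated and given an outward normal.

solid part
  facet normal 0.0000 0.0000 -1.0000
    outer loop
      vertex 28.00 5.00 0.00
      vertex 28.00 0.00 0.00
      vertex 0.00 0.00 0.00
    endloop
  endfacet
  facet normal 0.0000 0.0000 -1.0000
    outer loop
      vertex 11.00 5.00 0.00
      vertex 28.00 5.00 0.00
      vertex 0.00 0.00 0.00
    endloop
  endfacet
  facet normal 0.0000 0.0000 -1.0000
    outer loop
      vertex 11.00 17.00 0.00
      vertex 11.00 5.00 0.00
      vertex 0.00 0.00 0.00
    endloop
  endfacet
  facet normal 0.0000 0.0000 -1.0000
    outer loop
      vertex 0.00 17.00 0.00
      vertex 11.00 17.00 0.00
      vertex 0.00 0.00 0.00
    endloop
  endfacet
  facet normal 0.0000 0.0000 1.0000
    outer loop
      vertex 0.00 0.00 15.00
      vertex 28.00 0.00 15.00
      vertex 28.00 5.00 15.00
    endloop
  endfacet
  facet normal 0.0000 0.0000 1.0000
    outer loop
      vertex 0.00 0.00 15.00
      vertex 28.00 5.00 15.00
      vertex 11.00 5.00 15.00
    endloop
  endfacet
  facet normal 0.0000 0.0000 1.0000
    outer loop
      vertex 0.00 0.00 15.00
      vertex 11.00 5.00 15.00
      vertex 11.00 17.00 15.00
    endloop
  endfacet
  facet normal 0.0000 0.0000 1.0000
    outer loop
      vertex 0.00 0.00 15.00
      vertex 11.00 17.00 15.00
      vertex 0.00 17.00 15.00
    endloop
  endfacet
  facet normal 0.0000 -1.0000 0.0000
    outer loop
      vertex 0.00 0.00 0.00
      vertex 28.00 0.00 0.00
      vertex 28.00 0.00 15.00
    endloop
  endfacet
  facet normal 0.0000 -1.0000 0.0000
    outer loop
      vertex 0.00 0.00 0.00
      vertex 28.00 0.00 15.00
      vertex 0.00 0.00 15.00
    endloop
  endfacet
  facet normal 1.0000 0.0000 0.0000
    outer loop
      vertex 28.00 0.00 0.00
      vertex 28.00 5.00 0.00
      vertex 28.00 5.00 15.00
    endloop
  endfacet
  facet normal 1.0000 0.0000 0.0000
    outer loop
      vertex 28.00 0.00 0.00
      vertex 28.00 5.00 15.00
      vertex 28.00 0.00 15.00
    endloop
  endfacet
  facet normal 0.0000 1.0000 0.0000
    outer loop
      vertex 28.00 5.00 0.00
      vertex 11.00 5.00 0.00
      vertex 11.00 5.00 15.00
    endloop
  endfacet
  facet normal 0.0000 1.0000 0.0000
    outer loop
      vertex 28.00 5.00 0.00
      vertex 11.00 5.00 15.00
      vertex 28.00 5.00 15.00
    endloop
  endfacet
  facet normal 1.0000 0.0000 0.0000
    outer loop
      vertex 11.00 5.00 0.00
      vertex 11.00 17.00 0.00
      vertex 11.00 17.00 15.00
    endloop
  endfacet
  facet normal 1.0000 0.0000 0.0000
    outer loop
      vertex 11.00 5.00 0.00
      vertex 11.00 17.00 15.00
      vertex 11.00 5.00 15.00
    endloop
  endfacet
  facet normal 0.0000 1.0000 0.0000
    outer loop
      vertex 11.00 17.00 0.00
      vertex 0.00 17.00 0.00
      vertex 0.00 17.00 15.00
    endloop
  endfacet
  facet normal 0.0000 1.0000 0.0000
    outer loop
      vertex 11.00 17.00 0.00
      vertex 0.00 17.00 15.00
      vertex 11.00 17.00 15.00
    endloop
  endfacet
  facet normal -1.0000 0.0000 0.0000
    outer loop
      vertex 0.00 17.00 0.00
      vertex 0.00 0.00 0.00
      vertex 0.00 0.00 15.00
    endloop
  endfacet
  facet normal -1.0000 0.0000 0.0000
    outer loop
      vertex 0.00 17.00 0.00
      vertex 0.00 0.00 15.00
      vertex 0.00 17.00 15.00
    endloop
  endfacet
endsolid part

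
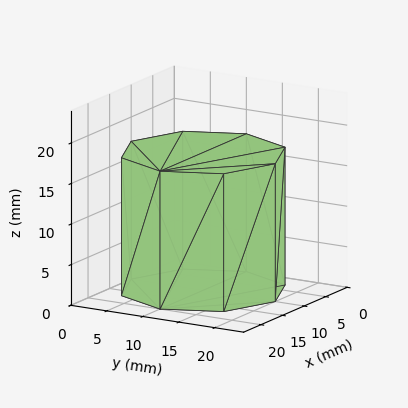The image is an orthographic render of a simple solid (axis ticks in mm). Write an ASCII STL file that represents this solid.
Reading the render: the shape is a regular 8-sided prism (a cylinder approximated with 8 flat sides), circumscribed radius ≈ 10 mm, height ≈ 17 mm (dimensions read to the nearest mm from the axis ticks). For the STL, each face is triangulated and given an outward normal.

solid part
  facet normal 0.0000 0.0000 -1.0000
    outer loop
      vertex 10.0 20.0 0.0
      vertex 17.1 17.1 0.0
      vertex 20.0 10.0 0.0
    endloop
  endfacet
  facet normal 0.0000 0.0000 -1.0000
    outer loop
      vertex 2.9 17.1 0.0
      vertex 10.0 20.0 0.0
      vertex 20.0 10.0 0.0
    endloop
  endfacet
  facet normal 0.0000 0.0000 -1.0000
    outer loop
      vertex 0.0 10.0 0.0
      vertex 2.9 17.1 0.0
      vertex 20.0 10.0 0.0
    endloop
  endfacet
  facet normal 0.0000 0.0000 -1.0000
    outer loop
      vertex 2.9 2.9 0.0
      vertex 0.0 10.0 0.0
      vertex 20.0 10.0 0.0
    endloop
  endfacet
  facet normal 0.0000 0.0000 -1.0000
    outer loop
      vertex 10.0 0.0 0.0
      vertex 2.9 2.9 0.0
      vertex 20.0 10.0 0.0
    endloop
  endfacet
  facet normal 0.0000 0.0000 -1.0000
    outer loop
      vertex 17.1 2.9 0.0
      vertex 10.0 0.0 0.0
      vertex 20.0 10.0 0.0
    endloop
  endfacet
  facet normal 0.0000 0.0000 1.0000
    outer loop
      vertex 20.0 10.0 17.0
      vertex 17.1 17.1 17.0
      vertex 10.0 20.0 17.0
    endloop
  endfacet
  facet normal 0.0000 0.0000 1.0000
    outer loop
      vertex 20.0 10.0 17.0
      vertex 10.0 20.0 17.0
      vertex 2.9 17.1 17.0
    endloop
  endfacet
  facet normal 0.0000 0.0000 1.0000
    outer loop
      vertex 20.0 10.0 17.0
      vertex 2.9 17.1 17.0
      vertex 0.0 10.0 17.0
    endloop
  endfacet
  facet normal 0.0000 0.0000 1.0000
    outer loop
      vertex 20.0 10.0 17.0
      vertex 0.0 10.0 17.0
      vertex 2.9 2.9 17.0
    endloop
  endfacet
  facet normal 0.0000 0.0000 1.0000
    outer loop
      vertex 20.0 10.0 17.0
      vertex 2.9 2.9 17.0
      vertex 10.0 0.0 17.0
    endloop
  endfacet
  facet normal 0.0000 0.0000 1.0000
    outer loop
      vertex 20.0 10.0 17.0
      vertex 10.0 0.0 17.0
      vertex 17.1 2.9 17.0
    endloop
  endfacet
  facet normal 0.9258 0.3781 0.0000
    outer loop
      vertex 20.0 10.0 0.0
      vertex 17.1 17.1 0.0
      vertex 17.1 17.1 17.0
    endloop
  endfacet
  facet normal 0.9258 0.3781 0.0000
    outer loop
      vertex 20.0 10.0 0.0
      vertex 17.1 17.1 17.0
      vertex 20.0 10.0 17.0
    endloop
  endfacet
  facet normal 0.3781 0.9258 0.0000
    outer loop
      vertex 17.1 17.1 0.0
      vertex 10.0 20.0 0.0
      vertex 10.0 20.0 17.0
    endloop
  endfacet
  facet normal 0.3781 0.9258 0.0000
    outer loop
      vertex 17.1 17.1 0.0
      vertex 10.0 20.0 17.0
      vertex 17.1 17.1 17.0
    endloop
  endfacet
  facet normal -0.3781 0.9258 0.0000
    outer loop
      vertex 10.0 20.0 0.0
      vertex 2.9 17.1 0.0
      vertex 2.9 17.1 17.0
    endloop
  endfacet
  facet normal -0.3781 0.9258 0.0000
    outer loop
      vertex 10.0 20.0 0.0
      vertex 2.9 17.1 17.0
      vertex 10.0 20.0 17.0
    endloop
  endfacet
  facet normal -0.9258 0.3781 0.0000
    outer loop
      vertex 2.9 17.1 0.0
      vertex 0.0 10.0 0.0
      vertex 0.0 10.0 17.0
    endloop
  endfacet
  facet normal -0.9258 0.3781 0.0000
    outer loop
      vertex 2.9 17.1 0.0
      vertex 0.0 10.0 17.0
      vertex 2.9 17.1 17.0
    endloop
  endfacet
  facet normal -0.9258 -0.3781 0.0000
    outer loop
      vertex 0.0 10.0 0.0
      vertex 2.9 2.9 0.0
      vertex 2.9 2.9 17.0
    endloop
  endfacet
  facet normal -0.9258 -0.3781 0.0000
    outer loop
      vertex 0.0 10.0 0.0
      vertex 2.9 2.9 17.0
      vertex 0.0 10.0 17.0
    endloop
  endfacet
  facet normal -0.3781 -0.9258 0.0000
    outer loop
      vertex 2.9 2.9 0.0
      vertex 10.0 0.0 0.0
      vertex 10.0 0.0 17.0
    endloop
  endfacet
  facet normal -0.3781 -0.9258 0.0000
    outer loop
      vertex 2.9 2.9 0.0
      vertex 10.0 0.0 17.0
      vertex 2.9 2.9 17.0
    endloop
  endfacet
  facet normal 0.3781 -0.9258 0.0000
    outer loop
      vertex 10.0 0.0 0.0
      vertex 17.1 2.9 0.0
      vertex 17.1 2.9 17.0
    endloop
  endfacet
  facet normal 0.3781 -0.9258 0.0000
    outer loop
      vertex 10.0 0.0 0.0
      vertex 17.1 2.9 17.0
      vertex 10.0 0.0 17.0
    endloop
  endfacet
  facet normal 0.9258 -0.3781 0.0000
    outer loop
      vertex 17.1 2.9 0.0
      vertex 20.0 10.0 0.0
      vertex 20.0 10.0 17.0
    endloop
  endfacet
  facet normal 0.9258 -0.3781 0.0000
    outer loop
      vertex 17.1 2.9 0.0
      vertex 20.0 10.0 17.0
      vertex 17.1 2.9 17.0
    endloop
  endfacet
endsolid part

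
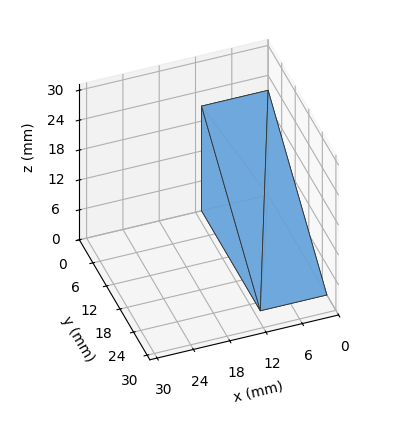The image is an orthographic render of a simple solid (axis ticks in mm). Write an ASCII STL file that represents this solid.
Reading the render: the shape is a wedge (ramp): 11 × 26 mm base, rising to 21 mm along the y=0 edge and sloping linearly to z=0 at y=26 (dimensions read to the nearest mm from the axis ticks). For the STL, each face is triangulated and given an outward normal.

solid part
  facet normal 0.0000 0.0000 -1.0000
    outer loop
      vertex 11.000 26.000 0.000
      vertex 11.000 0.000 0.000
      vertex 0.000 0.000 0.000
    endloop
  endfacet
  facet normal 0.0000 0.0000 -1.0000
    outer loop
      vertex 0.000 26.000 0.000
      vertex 11.000 26.000 0.000
      vertex 0.000 0.000 0.000
    endloop
  endfacet
  facet normal 0.0000 -1.0000 0.0000
    outer loop
      vertex 0.000 0.000 0.000
      vertex 11.000 0.000 0.000
      vertex 11.000 0.000 21.000
    endloop
  endfacet
  facet normal 0.0000 -1.0000 0.0000
    outer loop
      vertex 0.000 0.000 0.000
      vertex 11.000 0.000 21.000
      vertex 0.000 0.000 21.000
    endloop
  endfacet
  facet normal 0.0000 0.6283 0.7779
    outer loop
      vertex 0.000 0.000 21.000
      vertex 11.000 0.000 21.000
      vertex 11.000 26.000 0.000
    endloop
  endfacet
  facet normal 0.0000 0.6283 0.7779
    outer loop
      vertex 0.000 0.000 21.000
      vertex 11.000 26.000 0.000
      vertex 0.000 26.000 0.000
    endloop
  endfacet
  facet normal -1.0000 0.0000 0.0000
    outer loop
      vertex 0.000 0.000 21.000
      vertex 0.000 26.000 0.000
      vertex 0.000 0.000 0.000
    endloop
  endfacet
  facet normal 1.0000 0.0000 0.0000
    outer loop
      vertex 11.000 0.000 0.000
      vertex 11.000 26.000 0.000
      vertex 11.000 0.000 21.000
    endloop
  endfacet
endsolid part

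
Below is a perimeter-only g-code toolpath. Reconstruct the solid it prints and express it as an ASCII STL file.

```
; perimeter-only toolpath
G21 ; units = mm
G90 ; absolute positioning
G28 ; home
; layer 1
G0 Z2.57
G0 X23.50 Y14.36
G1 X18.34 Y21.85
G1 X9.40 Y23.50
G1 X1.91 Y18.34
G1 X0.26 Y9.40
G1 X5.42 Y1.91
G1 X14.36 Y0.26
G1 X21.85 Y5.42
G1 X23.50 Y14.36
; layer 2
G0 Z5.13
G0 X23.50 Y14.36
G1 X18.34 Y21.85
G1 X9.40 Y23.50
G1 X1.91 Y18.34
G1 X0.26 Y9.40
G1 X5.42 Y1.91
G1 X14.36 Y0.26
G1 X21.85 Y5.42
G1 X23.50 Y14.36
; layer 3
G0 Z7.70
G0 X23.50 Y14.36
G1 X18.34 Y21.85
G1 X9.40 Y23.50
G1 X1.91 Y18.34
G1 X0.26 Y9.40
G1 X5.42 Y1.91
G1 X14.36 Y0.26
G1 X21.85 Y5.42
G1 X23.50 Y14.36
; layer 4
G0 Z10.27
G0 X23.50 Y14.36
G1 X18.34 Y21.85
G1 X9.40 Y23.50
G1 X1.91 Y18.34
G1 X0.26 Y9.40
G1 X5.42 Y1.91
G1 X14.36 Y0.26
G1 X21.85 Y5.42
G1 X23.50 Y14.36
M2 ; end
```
solid part
  facet normal 0.0000 0.0000 -1.0000
    outer loop
      vertex 9.40 23.50 0.00
      vertex 18.34 21.85 0.00
      vertex 23.50 14.36 0.00
    endloop
  endfacet
  facet normal 0.0000 0.0000 -1.0000
    outer loop
      vertex 1.91 18.34 0.00
      vertex 9.40 23.50 0.00
      vertex 23.50 14.36 0.00
    endloop
  endfacet
  facet normal 0.0000 0.0000 -1.0000
    outer loop
      vertex 0.26 9.40 0.00
      vertex 1.91 18.34 0.00
      vertex 23.50 14.36 0.00
    endloop
  endfacet
  facet normal 0.0000 0.0000 -1.0000
    outer loop
      vertex 5.42 1.91 0.00
      vertex 0.26 9.40 0.00
      vertex 23.50 14.36 0.00
    endloop
  endfacet
  facet normal 0.0000 0.0000 -1.0000
    outer loop
      vertex 14.36 0.26 0.00
      vertex 5.42 1.91 0.00
      vertex 23.50 14.36 0.00
    endloop
  endfacet
  facet normal 0.0000 0.0000 -1.0000
    outer loop
      vertex 21.85 5.42 0.00
      vertex 14.36 0.26 0.00
      vertex 23.50 14.36 0.00
    endloop
  endfacet
  facet normal 0.0000 0.0000 1.0000
    outer loop
      vertex 23.50 14.36 10.27
      vertex 18.34 21.85 10.27
      vertex 9.40 23.50 10.27
    endloop
  endfacet
  facet normal 0.0000 0.0000 1.0000
    outer loop
      vertex 23.50 14.36 10.27
      vertex 9.40 23.50 10.27
      vertex 1.91 18.34 10.27
    endloop
  endfacet
  facet normal 0.0000 0.0000 1.0000
    outer loop
      vertex 23.50 14.36 10.27
      vertex 1.91 18.34 10.27
      vertex 0.26 9.40 10.27
    endloop
  endfacet
  facet normal 0.0000 0.0000 1.0000
    outer loop
      vertex 23.50 14.36 10.27
      vertex 0.26 9.40 10.27
      vertex 5.42 1.91 10.27
    endloop
  endfacet
  facet normal 0.0000 0.0000 1.0000
    outer loop
      vertex 23.50 14.36 10.27
      vertex 5.42 1.91 10.27
      vertex 14.36 0.26 10.27
    endloop
  endfacet
  facet normal 0.0000 0.0000 1.0000
    outer loop
      vertex 23.50 14.36 10.27
      vertex 14.36 0.26 10.27
      vertex 21.85 5.42 10.27
    endloop
  endfacet
  facet normal 0.8235 0.5673 0.0000
    outer loop
      vertex 23.50 14.36 0.00
      vertex 18.34 21.85 0.00
      vertex 18.34 21.85 10.27
    endloop
  endfacet
  facet normal 0.8235 0.5673 0.0000
    outer loop
      vertex 23.50 14.36 0.00
      vertex 18.34 21.85 10.27
      vertex 23.50 14.36 10.27
    endloop
  endfacet
  facet normal 0.1815 0.9834 0.0000
    outer loop
      vertex 18.34 21.85 0.00
      vertex 9.40 23.50 0.00
      vertex 9.40 23.50 10.27
    endloop
  endfacet
  facet normal 0.1815 0.9834 0.0000
    outer loop
      vertex 18.34 21.85 0.00
      vertex 9.40 23.50 10.27
      vertex 18.34 21.85 10.27
    endloop
  endfacet
  facet normal -0.5673 0.8235 0.0000
    outer loop
      vertex 9.40 23.50 0.00
      vertex 1.91 18.34 0.00
      vertex 1.91 18.34 10.27
    endloop
  endfacet
  facet normal -0.5673 0.8235 0.0000
    outer loop
      vertex 9.40 23.50 0.00
      vertex 1.91 18.34 10.27
      vertex 9.40 23.50 10.27
    endloop
  endfacet
  facet normal -0.9834 0.1815 0.0000
    outer loop
      vertex 1.91 18.34 0.00
      vertex 0.26 9.40 0.00
      vertex 0.26 9.40 10.27
    endloop
  endfacet
  facet normal -0.9834 0.1815 0.0000
    outer loop
      vertex 1.91 18.34 0.00
      vertex 0.26 9.40 10.27
      vertex 1.91 18.34 10.27
    endloop
  endfacet
  facet normal -0.8235 -0.5673 0.0000
    outer loop
      vertex 0.26 9.40 0.00
      vertex 5.42 1.91 0.00
      vertex 5.42 1.91 10.27
    endloop
  endfacet
  facet normal -0.8235 -0.5673 0.0000
    outer loop
      vertex 0.26 9.40 0.00
      vertex 5.42 1.91 10.27
      vertex 0.26 9.40 10.27
    endloop
  endfacet
  facet normal -0.1815 -0.9834 0.0000
    outer loop
      vertex 5.42 1.91 0.00
      vertex 14.36 0.26 0.00
      vertex 14.36 0.26 10.27
    endloop
  endfacet
  facet normal -0.1815 -0.9834 0.0000
    outer loop
      vertex 5.42 1.91 0.00
      vertex 14.36 0.26 10.27
      vertex 5.42 1.91 10.27
    endloop
  endfacet
  facet normal 0.5673 -0.8235 0.0000
    outer loop
      vertex 14.36 0.26 0.00
      vertex 21.85 5.42 0.00
      vertex 21.85 5.42 10.27
    endloop
  endfacet
  facet normal 0.5673 -0.8235 0.0000
    outer loop
      vertex 14.36 0.26 0.00
      vertex 21.85 5.42 10.27
      vertex 14.36 0.26 10.27
    endloop
  endfacet
  facet normal 0.9834 -0.1815 0.0000
    outer loop
      vertex 21.85 5.42 0.00
      vertex 23.50 14.36 0.00
      vertex 23.50 14.36 10.27
    endloop
  endfacet
  facet normal 0.9834 -0.1815 0.0000
    outer loop
      vertex 21.85 5.42 0.00
      vertex 23.50 14.36 10.27
      vertex 21.85 5.42 10.27
    endloop
  endfacet
endsolid part

The G0 Z moves step by Δz≈2.57 mm. Every layer's G1 loop is the same polygon, so the solid is a straight extrusion of it from z=0 to z≈10.3. Closing with flat bottom and top caps and triangulating gives 28 facets — a regular 8-sided prism (a cylinder approximated with 8 flat sides), circumscribed radius ≈ 11.9 mm, height ≈ 10.3 mm.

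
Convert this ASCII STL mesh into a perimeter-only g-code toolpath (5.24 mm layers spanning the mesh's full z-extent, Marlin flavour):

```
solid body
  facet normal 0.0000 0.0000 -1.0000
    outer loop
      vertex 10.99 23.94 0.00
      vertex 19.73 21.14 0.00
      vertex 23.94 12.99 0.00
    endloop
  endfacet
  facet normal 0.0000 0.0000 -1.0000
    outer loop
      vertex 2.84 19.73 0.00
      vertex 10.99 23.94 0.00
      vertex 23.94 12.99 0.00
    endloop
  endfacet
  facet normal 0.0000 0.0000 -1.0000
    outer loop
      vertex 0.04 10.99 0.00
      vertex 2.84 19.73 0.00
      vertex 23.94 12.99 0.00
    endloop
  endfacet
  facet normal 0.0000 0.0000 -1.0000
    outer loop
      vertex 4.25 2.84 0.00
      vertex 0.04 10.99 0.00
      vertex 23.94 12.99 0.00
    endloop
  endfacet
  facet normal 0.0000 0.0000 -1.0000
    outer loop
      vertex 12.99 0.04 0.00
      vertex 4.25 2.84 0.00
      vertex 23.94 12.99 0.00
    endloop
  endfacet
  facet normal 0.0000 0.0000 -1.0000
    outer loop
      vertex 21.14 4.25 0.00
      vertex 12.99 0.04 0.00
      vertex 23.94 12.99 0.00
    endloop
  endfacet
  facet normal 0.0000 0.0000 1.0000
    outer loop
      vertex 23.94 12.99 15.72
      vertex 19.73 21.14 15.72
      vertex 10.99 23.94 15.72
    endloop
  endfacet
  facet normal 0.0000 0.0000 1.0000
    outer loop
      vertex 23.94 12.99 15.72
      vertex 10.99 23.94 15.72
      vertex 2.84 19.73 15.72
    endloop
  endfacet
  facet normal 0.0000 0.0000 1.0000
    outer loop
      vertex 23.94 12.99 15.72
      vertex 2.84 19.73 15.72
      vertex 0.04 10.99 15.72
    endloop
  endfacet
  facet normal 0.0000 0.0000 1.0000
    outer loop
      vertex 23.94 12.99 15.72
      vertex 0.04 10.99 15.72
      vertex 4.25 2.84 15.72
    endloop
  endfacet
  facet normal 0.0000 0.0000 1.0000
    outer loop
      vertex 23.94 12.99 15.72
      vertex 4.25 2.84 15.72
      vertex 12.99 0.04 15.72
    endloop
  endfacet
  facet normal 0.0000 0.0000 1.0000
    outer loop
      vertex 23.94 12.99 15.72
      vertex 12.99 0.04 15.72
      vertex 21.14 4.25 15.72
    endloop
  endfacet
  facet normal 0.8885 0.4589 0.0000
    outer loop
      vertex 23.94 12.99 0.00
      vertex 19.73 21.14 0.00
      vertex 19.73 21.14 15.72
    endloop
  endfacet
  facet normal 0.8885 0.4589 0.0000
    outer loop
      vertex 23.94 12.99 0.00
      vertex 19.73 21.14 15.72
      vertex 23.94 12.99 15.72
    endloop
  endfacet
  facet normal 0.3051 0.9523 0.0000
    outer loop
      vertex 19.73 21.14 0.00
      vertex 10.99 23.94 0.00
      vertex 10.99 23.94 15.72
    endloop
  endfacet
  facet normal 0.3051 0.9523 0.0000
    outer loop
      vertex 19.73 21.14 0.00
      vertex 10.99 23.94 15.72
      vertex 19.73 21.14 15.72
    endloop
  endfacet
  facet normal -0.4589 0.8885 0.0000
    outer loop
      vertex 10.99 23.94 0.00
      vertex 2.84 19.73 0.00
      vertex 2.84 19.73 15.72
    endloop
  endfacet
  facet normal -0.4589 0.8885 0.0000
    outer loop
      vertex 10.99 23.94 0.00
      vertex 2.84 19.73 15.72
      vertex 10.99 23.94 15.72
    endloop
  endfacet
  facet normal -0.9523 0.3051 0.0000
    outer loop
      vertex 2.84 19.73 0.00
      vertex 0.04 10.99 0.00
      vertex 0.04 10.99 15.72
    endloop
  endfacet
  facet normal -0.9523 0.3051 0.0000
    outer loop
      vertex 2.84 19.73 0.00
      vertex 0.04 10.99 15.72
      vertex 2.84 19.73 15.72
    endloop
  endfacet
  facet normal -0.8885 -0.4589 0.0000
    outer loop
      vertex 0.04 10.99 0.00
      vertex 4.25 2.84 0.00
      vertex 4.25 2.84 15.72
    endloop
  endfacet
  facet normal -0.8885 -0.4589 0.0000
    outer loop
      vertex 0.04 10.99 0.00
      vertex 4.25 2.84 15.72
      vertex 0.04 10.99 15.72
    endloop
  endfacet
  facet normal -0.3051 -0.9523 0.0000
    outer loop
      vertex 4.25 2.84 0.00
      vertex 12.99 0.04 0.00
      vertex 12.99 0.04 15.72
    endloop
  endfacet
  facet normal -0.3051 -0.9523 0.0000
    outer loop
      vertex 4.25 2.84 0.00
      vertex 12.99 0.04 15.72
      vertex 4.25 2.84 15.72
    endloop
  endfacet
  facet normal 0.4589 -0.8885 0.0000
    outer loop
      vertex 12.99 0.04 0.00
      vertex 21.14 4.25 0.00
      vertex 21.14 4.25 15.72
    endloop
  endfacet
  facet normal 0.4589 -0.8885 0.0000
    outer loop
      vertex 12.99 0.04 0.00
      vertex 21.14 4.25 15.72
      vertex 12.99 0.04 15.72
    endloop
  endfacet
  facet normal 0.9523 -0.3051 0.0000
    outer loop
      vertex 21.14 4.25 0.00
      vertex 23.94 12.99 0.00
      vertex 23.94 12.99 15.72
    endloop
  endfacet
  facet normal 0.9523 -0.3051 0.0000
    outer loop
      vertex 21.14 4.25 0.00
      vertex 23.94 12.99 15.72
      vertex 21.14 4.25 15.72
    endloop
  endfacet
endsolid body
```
; perimeter-only toolpath
G21 ; units = mm
G90 ; absolute positioning
G28 ; home
; layer 1
G0 Z5.24
G0 X23.94 Y12.99
G1 X19.73 Y21.14
G1 X10.99 Y23.94
G1 X2.84 Y19.73
G1 X0.04 Y10.99
G1 X4.25 Y2.84
G1 X12.99 Y0.04
G1 X21.14 Y4.25
G1 X23.94 Y12.99
; layer 2
G0 Z10.48
G0 X23.94 Y12.99
G1 X19.73 Y21.14
G1 X10.99 Y23.94
G1 X2.84 Y19.73
G1 X0.04 Y10.99
G1 X4.25 Y2.84
G1 X12.99 Y0.04
G1 X21.14 Y4.25
G1 X23.94 Y12.99
; layer 3
G0 Z15.72
G0 X23.94 Y12.99
G1 X19.73 Y21.14
G1 X10.99 Y23.94
G1 X2.84 Y19.73
G1 X0.04 Y10.99
G1 X4.25 Y2.84
G1 X12.99 Y0.04
G1 X21.14 Y4.25
G1 X23.94 Y12.99
M2 ; end

The solid is a regular 8-sided prism (a cylinder approximated with 8 flat sides), circumscribed radius ≈ 12 mm, height ≈ 15.7 mm. Slicing at Δz = 5.24 mm — 3 equal slices spanning the solid's height, so layer i sits at z = i·h/3 — gives 3 non-empty perimeters. Each is a 8-segment closed polygon; G0 lifts to the layer z and rapids to the start vertex, then G1 traces the edges.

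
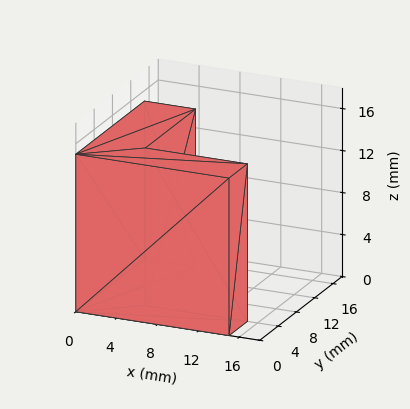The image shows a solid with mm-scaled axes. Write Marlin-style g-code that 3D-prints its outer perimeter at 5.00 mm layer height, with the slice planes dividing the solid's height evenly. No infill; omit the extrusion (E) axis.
Reading the render: the shape is an L-shaped prism: outer 15 × 15 mm, arm thicknesses ≈ 4 mm (horizontal) and 5 mm (vertical), extruded 15 mm in z (dimensions read to the nearest mm from the axis ticks). For the g-code, the solid's height is divided into equal slices at the stated Δz and each level perimeter traced with G1 moves after a G0 lift.

; perimeter-only toolpath
G21 ; units = mm
G90 ; absolute positioning
G28 ; home
; layer 1
G0 Z5.00
G0 X0.00 Y0.00
G1 X15.00 Y0.00
G1 X15.00 Y4.00
G1 X5.00 Y4.00
G1 X5.00 Y15.00
G1 X0.00 Y15.00
G1 X0.00 Y0.00
; layer 2
G0 Z10.00
G0 X0.00 Y0.00
G1 X15.00 Y0.00
G1 X15.00 Y4.00
G1 X5.00 Y4.00
G1 X5.00 Y15.00
G1 X0.00 Y15.00
G1 X0.00 Y0.00
; layer 3
G0 Z15.00
G0 X0.00 Y0.00
G1 X15.00 Y0.00
G1 X15.00 Y4.00
G1 X5.00 Y4.00
G1 X5.00 Y15.00
G1 X0.00 Y15.00
G1 X0.00 Y0.00
M2 ; end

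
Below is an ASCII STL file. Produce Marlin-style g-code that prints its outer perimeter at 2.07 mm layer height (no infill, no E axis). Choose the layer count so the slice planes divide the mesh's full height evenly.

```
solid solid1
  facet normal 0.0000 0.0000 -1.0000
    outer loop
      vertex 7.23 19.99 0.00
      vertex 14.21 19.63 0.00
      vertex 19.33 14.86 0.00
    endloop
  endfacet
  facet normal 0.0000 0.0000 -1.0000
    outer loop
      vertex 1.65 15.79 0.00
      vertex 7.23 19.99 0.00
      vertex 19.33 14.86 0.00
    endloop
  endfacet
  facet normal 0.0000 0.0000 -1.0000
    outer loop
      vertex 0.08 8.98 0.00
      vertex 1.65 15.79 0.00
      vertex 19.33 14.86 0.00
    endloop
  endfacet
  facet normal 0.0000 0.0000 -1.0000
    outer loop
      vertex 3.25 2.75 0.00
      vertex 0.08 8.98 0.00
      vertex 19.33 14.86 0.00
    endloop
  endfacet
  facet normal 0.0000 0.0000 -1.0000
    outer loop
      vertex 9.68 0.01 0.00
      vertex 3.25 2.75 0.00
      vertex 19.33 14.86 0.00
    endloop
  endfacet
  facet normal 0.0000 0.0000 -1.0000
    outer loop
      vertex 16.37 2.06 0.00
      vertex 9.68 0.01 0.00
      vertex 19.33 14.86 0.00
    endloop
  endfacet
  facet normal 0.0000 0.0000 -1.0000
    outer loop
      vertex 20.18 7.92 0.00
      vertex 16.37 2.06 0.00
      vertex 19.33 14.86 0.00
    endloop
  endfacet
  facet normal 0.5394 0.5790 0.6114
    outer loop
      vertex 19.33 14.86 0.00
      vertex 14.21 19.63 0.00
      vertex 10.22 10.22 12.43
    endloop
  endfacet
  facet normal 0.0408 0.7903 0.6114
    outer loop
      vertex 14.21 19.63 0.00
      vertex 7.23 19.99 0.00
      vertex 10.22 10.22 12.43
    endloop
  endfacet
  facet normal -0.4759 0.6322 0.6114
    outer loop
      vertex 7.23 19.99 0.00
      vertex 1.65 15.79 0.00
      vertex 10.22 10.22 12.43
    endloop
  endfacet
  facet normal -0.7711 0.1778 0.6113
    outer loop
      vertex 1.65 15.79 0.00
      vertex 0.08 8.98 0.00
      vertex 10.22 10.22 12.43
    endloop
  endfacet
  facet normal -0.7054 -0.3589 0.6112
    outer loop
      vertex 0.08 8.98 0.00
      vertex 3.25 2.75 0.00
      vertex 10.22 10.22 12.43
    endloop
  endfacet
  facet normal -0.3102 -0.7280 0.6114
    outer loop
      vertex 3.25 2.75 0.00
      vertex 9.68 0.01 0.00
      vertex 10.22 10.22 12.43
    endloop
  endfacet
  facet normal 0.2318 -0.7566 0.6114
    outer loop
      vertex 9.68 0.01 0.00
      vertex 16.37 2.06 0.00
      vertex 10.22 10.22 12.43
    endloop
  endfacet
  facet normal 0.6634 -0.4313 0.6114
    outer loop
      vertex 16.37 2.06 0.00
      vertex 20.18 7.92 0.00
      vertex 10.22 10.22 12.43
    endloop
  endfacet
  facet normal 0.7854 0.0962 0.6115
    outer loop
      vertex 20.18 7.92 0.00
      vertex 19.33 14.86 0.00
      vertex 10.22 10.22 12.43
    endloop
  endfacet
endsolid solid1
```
; perimeter-only toolpath
G21 ; units = mm
G90 ; absolute positioning
G28 ; home
; layer 1
G0 Z2.07
G0 X17.81 Y14.09
G1 X13.55 Y18.06
G1 X7.73 Y18.36
G1 X3.08 Y14.86
G1 X1.77 Y9.19
G1 X4.41 Y4.00
G1 X9.77 Y1.71
G1 X15.35 Y3.42
G1 X18.52 Y8.30
G1 X17.81 Y14.09
; layer 2
G0 Z4.14
G0 X16.29 Y13.31
G1 X12.88 Y16.49
G1 X8.23 Y16.73
G1 X4.51 Y13.93
G1 X3.46 Y9.39
G1 X5.57 Y5.24
G1 X9.86 Y3.41
G1 X14.32 Y4.78
G1 X16.86 Y8.69
G1 X16.29 Y13.31
; layer 3
G0 Z6.21
G0 X14.77 Y12.54
G1 X12.21 Y14.93
G1 X8.73 Y15.11
G1 X5.94 Y13.00
G1 X5.15 Y9.60
G1 X6.74 Y6.49
G1 X9.95 Y5.12
G1 X13.30 Y6.14
G1 X15.20 Y9.07
G1 X14.77 Y12.54
; layer 4
G0 Z8.29
G0 X13.26 Y11.77
G1 X11.55 Y13.36
G1 X9.22 Y13.48
G1 X7.36 Y12.08
G1 X6.84 Y9.81
G1 X7.90 Y7.73
G1 X10.04 Y6.82
G1 X12.27 Y7.50
G1 X13.54 Y9.45
G1 X13.26 Y11.77
; layer 5
G0 Z10.36
G0 X11.74 Y10.99
G1 X10.89 Y11.79
G1 X9.72 Y11.85
G1 X8.79 Y11.15
G1 X8.53 Y10.01
G1 X9.06 Y8.98
G1 X10.13 Y8.52
G1 X11.25 Y8.86
G1 X11.88 Y9.84
G1 X11.74 Y10.99
M2 ; end

The solid is a regular 9-sided pyramid, base circumscribed radius ≈ 10.2 mm, apex at z ≈ 12.4 mm. Slicing at Δz = 2.07 mm — 6 equal slices spanning the solid's height, so layer i sits at z = i·h/6 — gives 5 non-empty perimeters. Each is a 9-segment closed polygon; G0 lifts to the layer z and rapids to the start vertex, then G1 traces the edges. The cross-section shrinks linearly with z (the slice at the apex is degenerate and omitted).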